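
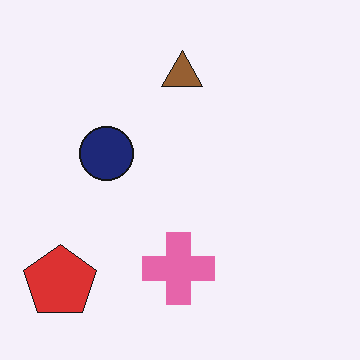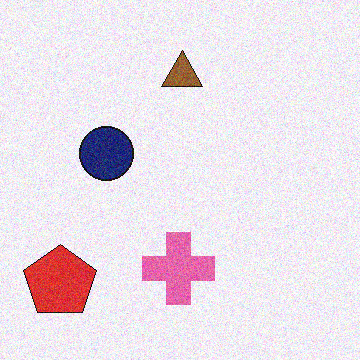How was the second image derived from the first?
The transformation is: degraded with visible gaussian noise.

Random speckle covers the whole image, including the flat background.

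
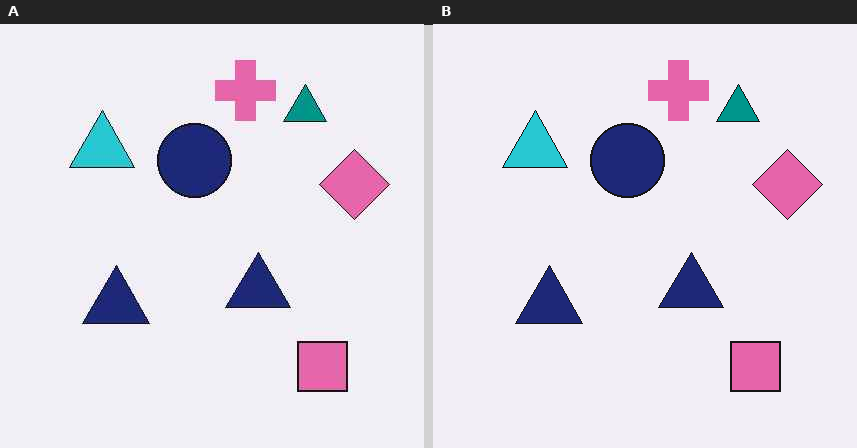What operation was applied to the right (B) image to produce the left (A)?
The transformation is: given moderate JPEG compression.

Blocky 8×8 compression artifacts appear around shape edges and the flat background shows ringing — characteristic JPEG degradation.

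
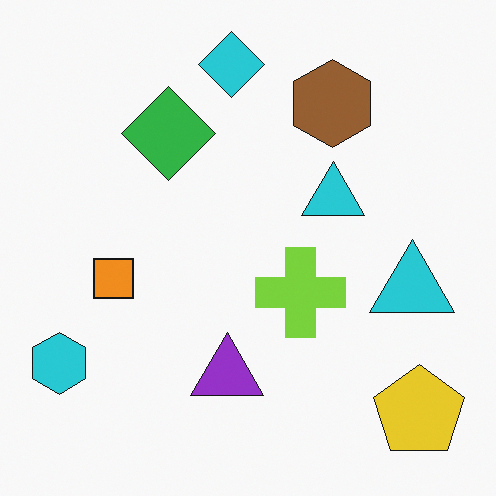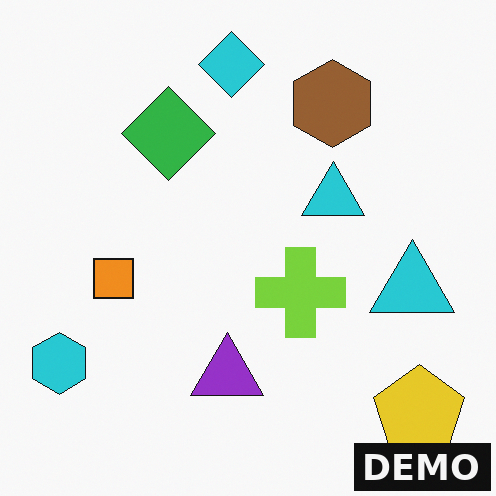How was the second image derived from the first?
The second image is the first watermarked with the text "DEMO" in the lower-right corner.

A dark label reading "DEMO" appears in the lower-right corner.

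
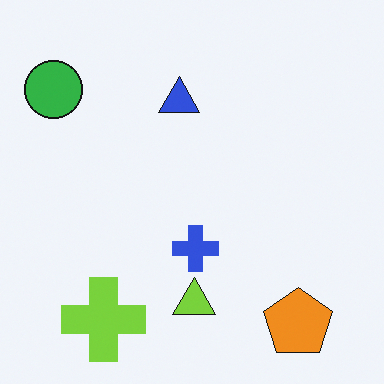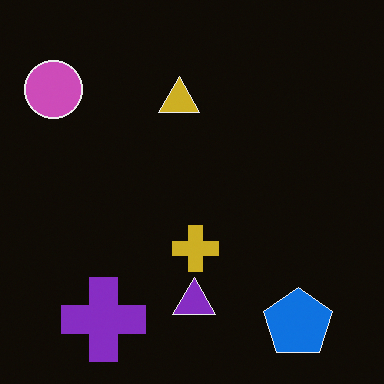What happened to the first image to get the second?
This is the original image color-inverted (negative).

The light background has become dark and every shape's color is its complement — a photographic negative.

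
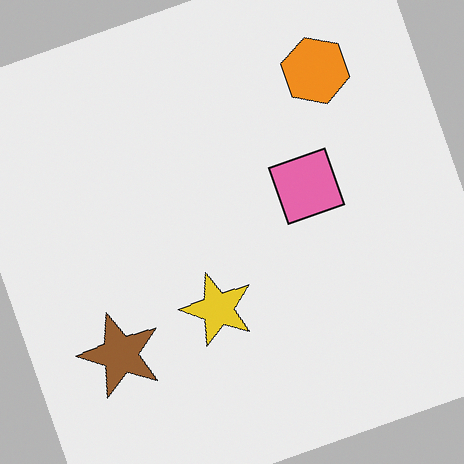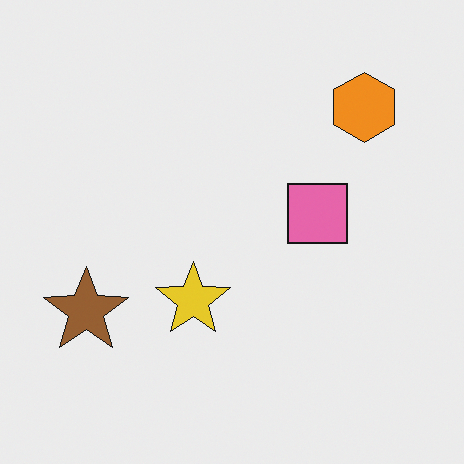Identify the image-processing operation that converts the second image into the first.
It was rotated counter-clockwise by a clearly visible amount.

Every shape is tilted by the same angle and the image corners show triangular fill wedges — a whole-image rotation by a non-right angle.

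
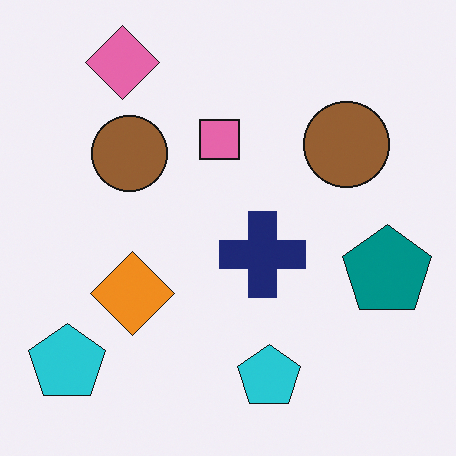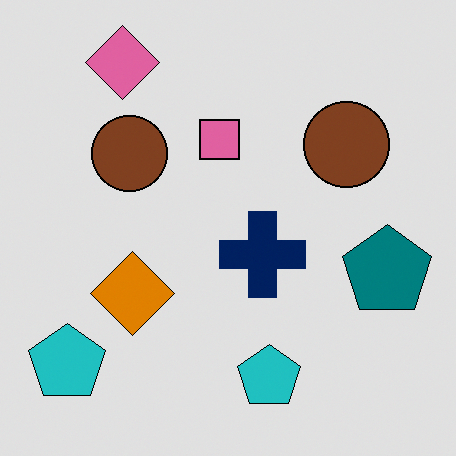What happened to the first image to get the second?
The transformation is: moderately posterized.

Each flat color has snapped to a coarser quantized level — most visibly, the near-white background has dropped to a flat grey.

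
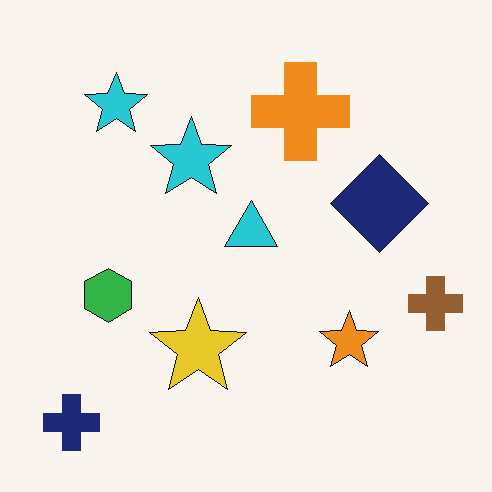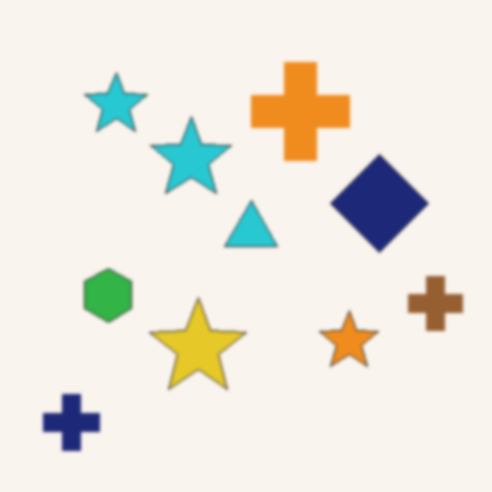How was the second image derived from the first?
It was lightly blurred.

Shape edges and outlines are uniformly softened across the whole image.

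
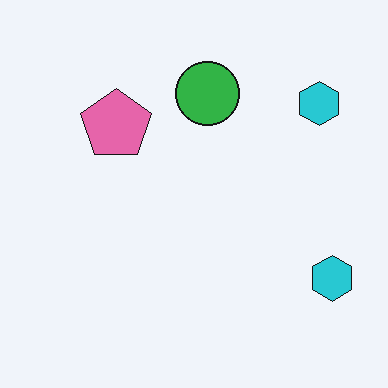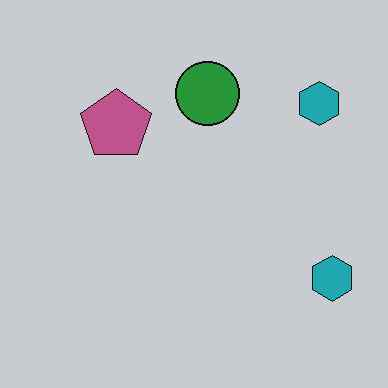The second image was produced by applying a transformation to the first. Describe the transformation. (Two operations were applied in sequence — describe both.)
Darkened a little, then given moderate JPEG compression.

Every pixel — background and shapes alike — is uniformly darkened. Blocky 8×8 compression artifacts appear around shape edges and the flat background shows ringing — characteristic JPEG degradation.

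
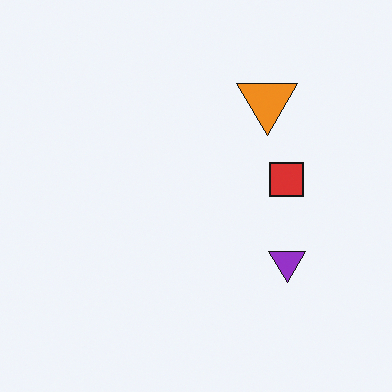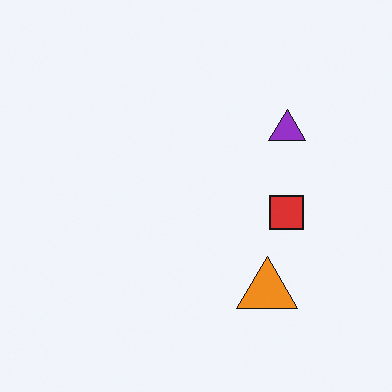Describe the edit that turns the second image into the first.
The image was flipped vertically (top ↔ bottom).

The orange triangle is in the bottom-right of the second image and the top-right of the first — shapes on opposite sides of the horizontal midline have swapped in a mirror flip.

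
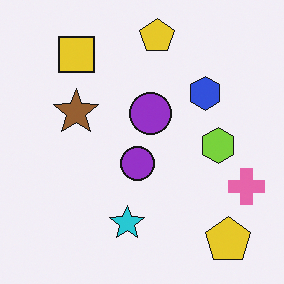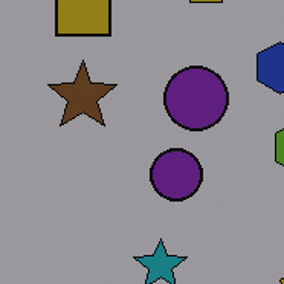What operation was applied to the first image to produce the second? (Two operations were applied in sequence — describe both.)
The transformation is: darkened a lot, then cropped to a modestly smaller region and rescaled.

Every pixel — background and shapes alike — is uniformly darkened. The visible shapes are larger and the field of view is narrower; shapes near the original edges may be partly or wholly outside the frame — a crop-and-rescale.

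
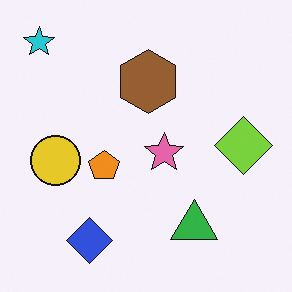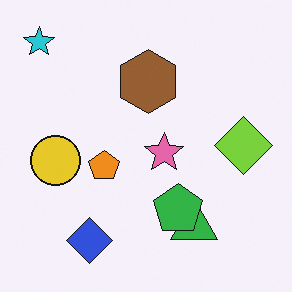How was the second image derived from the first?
It was overlaid with an additional green pentagon.

A green pentagon appears in the second image that is absent from the first.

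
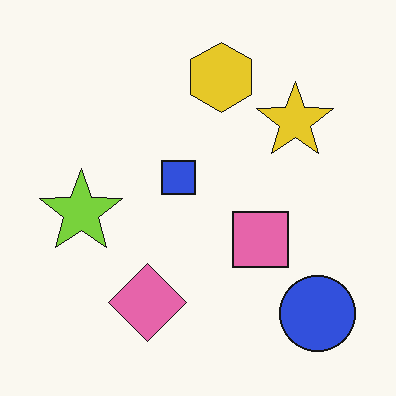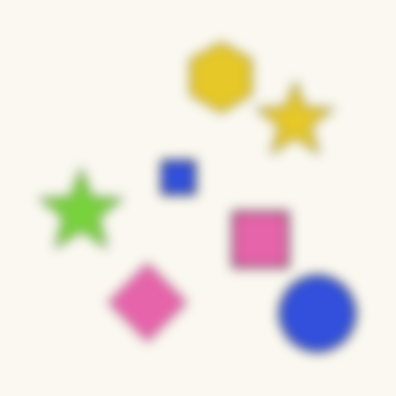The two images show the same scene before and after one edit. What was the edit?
Strongly gaussian-blurred.

Shape edges and outlines are uniformly softened across the whole image.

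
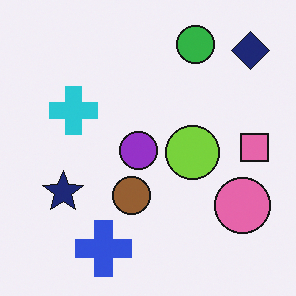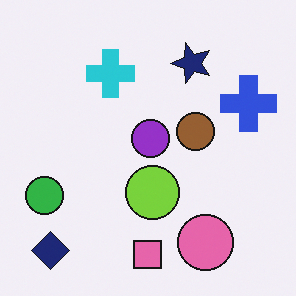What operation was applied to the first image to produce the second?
The image was transposed (reflected across the top-left ↔ bottom-right diagonal).

Shapes have swapped their row and column positions — what was in the top-right is now in the bottom-left — a diagonal reflection.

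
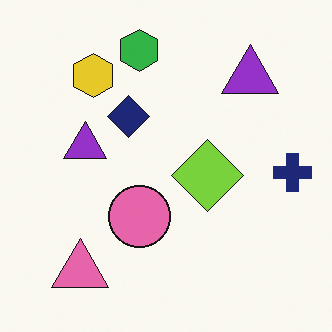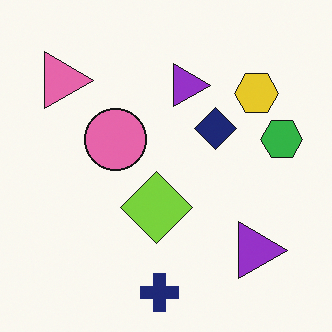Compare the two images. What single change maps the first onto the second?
The image was rotated 90° clockwise.

The pink triangle sits in the bottom-left of the first image and the top-left of the second — consistent with a whole-image 90° clockwise rotation.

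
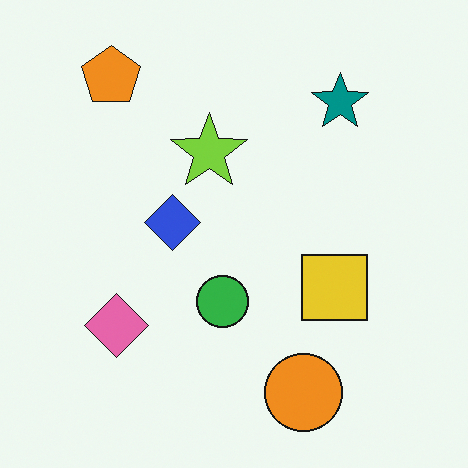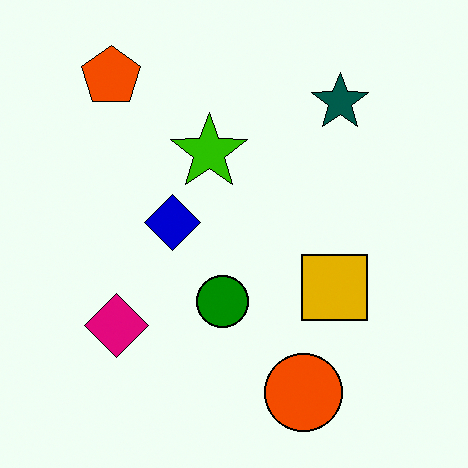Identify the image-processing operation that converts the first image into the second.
The second image is the first given much higher contrast.

Tones are pushed away from mid-grey across the whole image — a global contrast change.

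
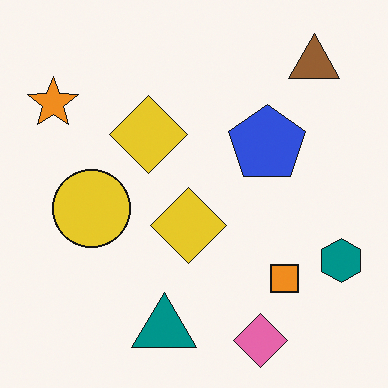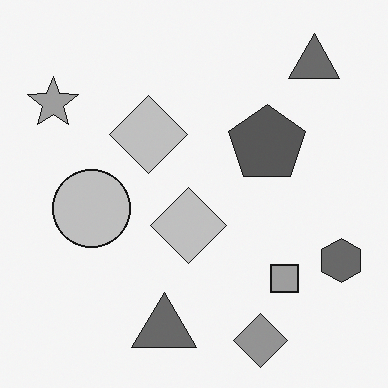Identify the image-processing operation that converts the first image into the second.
The second image is the first converted to grayscale.

All color is removed — every shape is now a shade of grey.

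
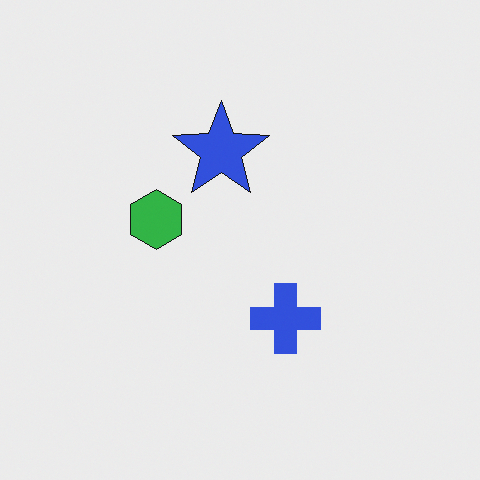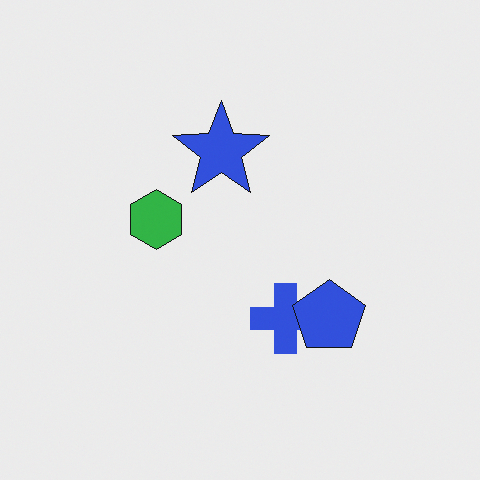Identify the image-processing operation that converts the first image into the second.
The second image is the first overlaid with an additional blue pentagon.

A blue pentagon appears in the second image that is absent from the first.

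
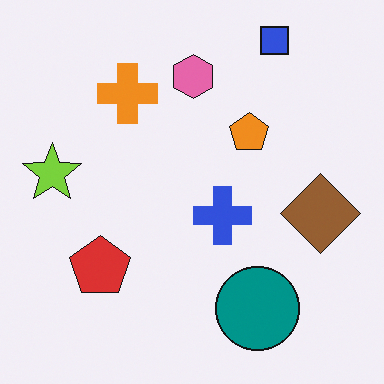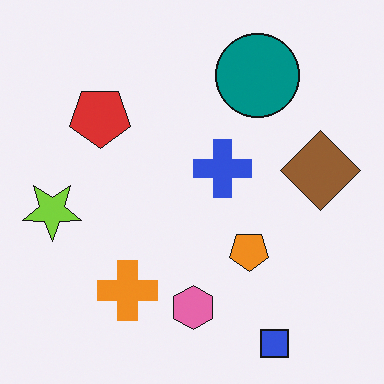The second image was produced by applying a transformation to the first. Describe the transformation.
The image was flipped vertically (top ↔ bottom).

The blue square is in the top-right of the first image and the bottom-right of the second — shapes on opposite sides of the horizontal midline have swapped in a mirror flip.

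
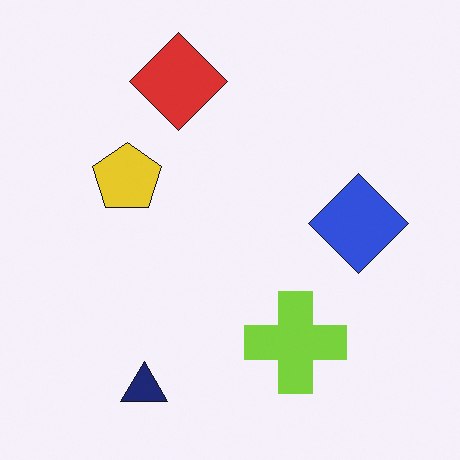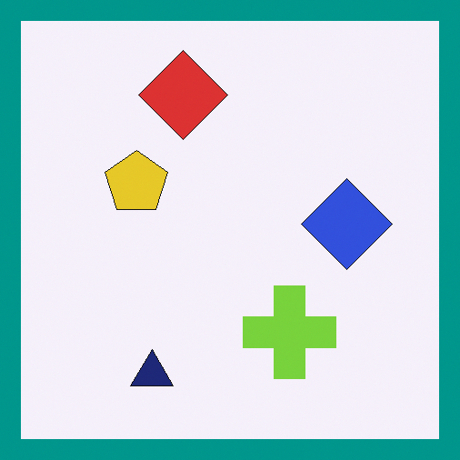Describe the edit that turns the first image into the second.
The transformation is: framed with a teal border.

A solid teal frame runs around the edge of the second image, with the content slightly shrunk inside it.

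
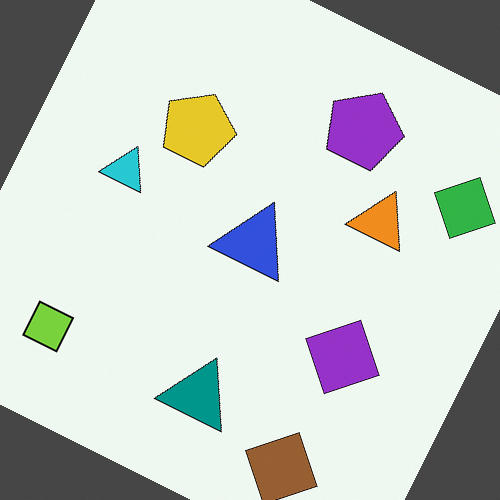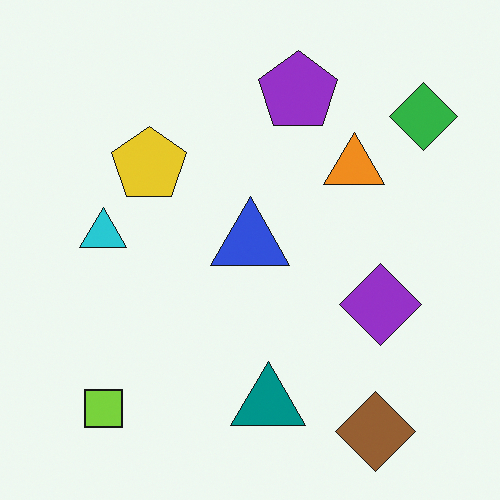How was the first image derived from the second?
Rotated clockwise by a clearly visible amount.

Every shape is tilted by the same angle and the image corners show triangular fill wedges — a whole-image rotation by a non-right angle.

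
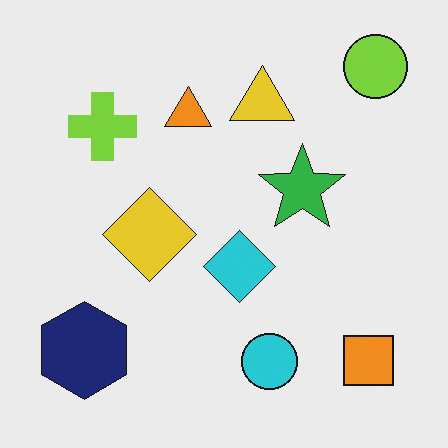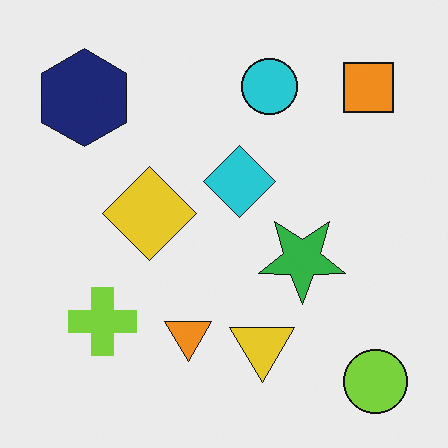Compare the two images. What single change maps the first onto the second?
The second image is the first flipped vertically (top ↔ bottom).

The lime circle is in the top-right of the first image and the bottom-right of the second — shapes on opposite sides of the horizontal midline have swapped in a mirror flip.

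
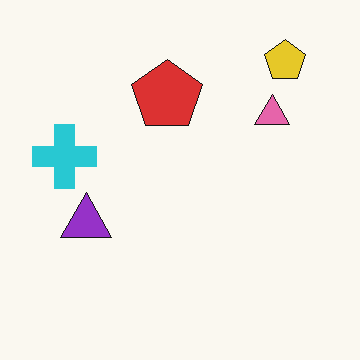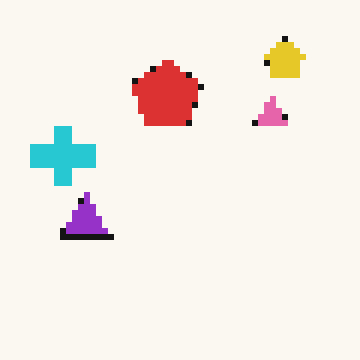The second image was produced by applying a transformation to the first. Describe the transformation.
The second image is the first pixelated into visible square blocks.

Shapes are reduced to large square blocks; fine edges and outlines are lost — a downscale-then-upscale (mosaic) effect.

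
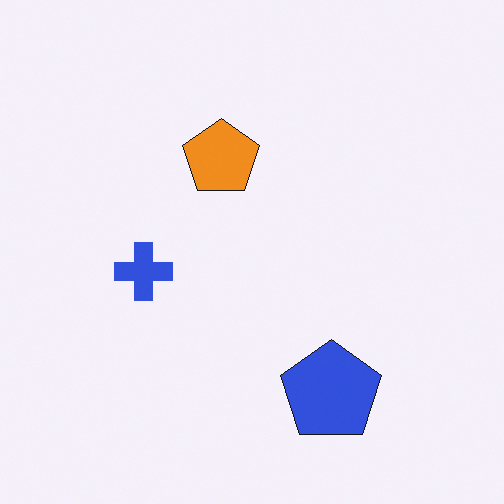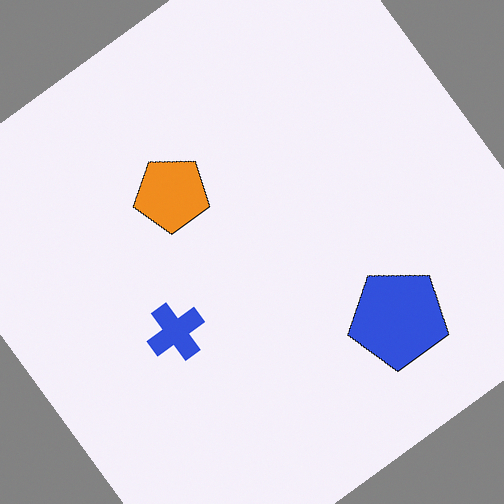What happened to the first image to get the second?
Rotated counter-clockwise by a large amount — several tens of degrees.

Every shape is tilted by the same angle and the image corners show triangular fill wedges — a whole-image rotation by a non-right angle.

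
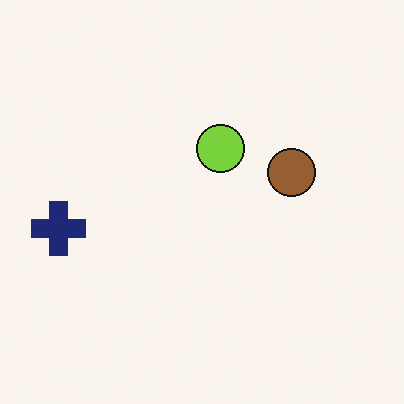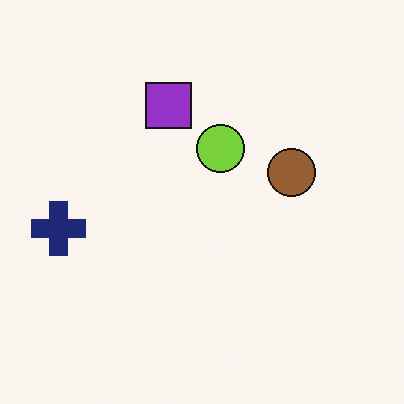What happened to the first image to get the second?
The image was overlaid with an additional purple square.

A purple square appears in the second image that is absent from the first.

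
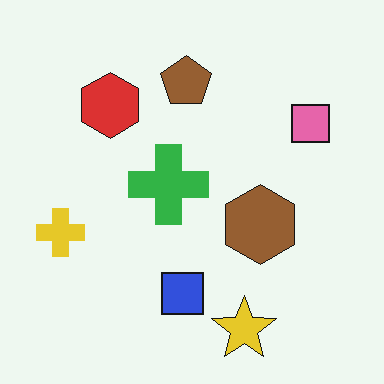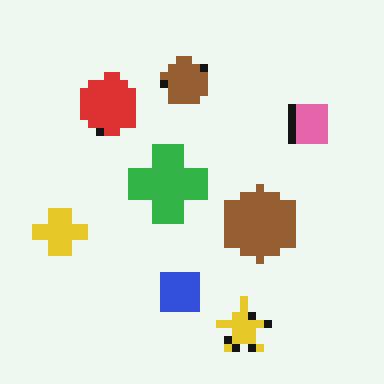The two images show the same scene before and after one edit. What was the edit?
Pixelated into visible square blocks.

Shapes are reduced to large square blocks; fine edges and outlines are lost — a downscale-then-upscale (mosaic) effect.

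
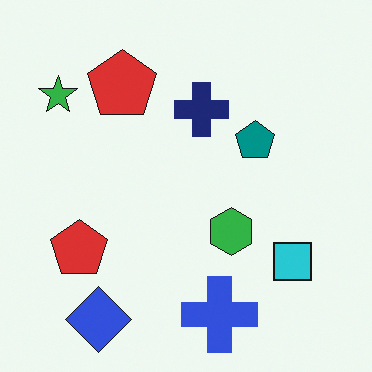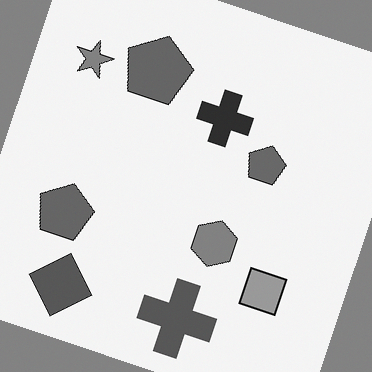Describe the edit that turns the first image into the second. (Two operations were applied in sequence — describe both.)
Converted to grayscale, then rotated clockwise by a clearly visible amount.

All color is removed — every shape is now a shade of grey. Every shape is tilted by the same angle and the image corners show triangular fill wedges — a whole-image rotation by a non-right angle.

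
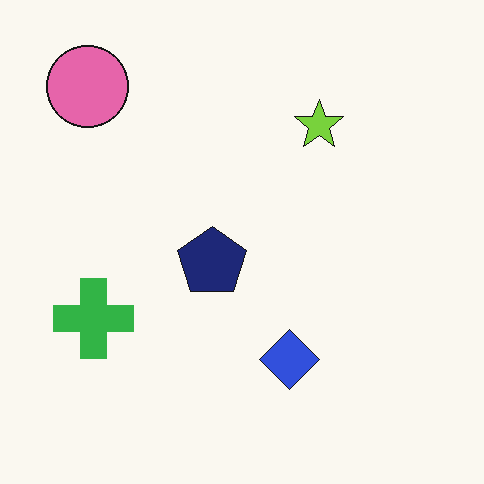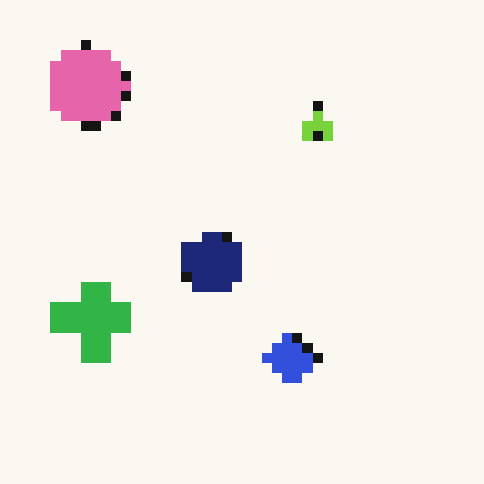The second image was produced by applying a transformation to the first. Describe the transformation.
The second image is the first heavily pixelated into large blocks.

Shapes are reduced to large square blocks; fine edges and outlines are lost — a downscale-then-upscale (mosaic) effect.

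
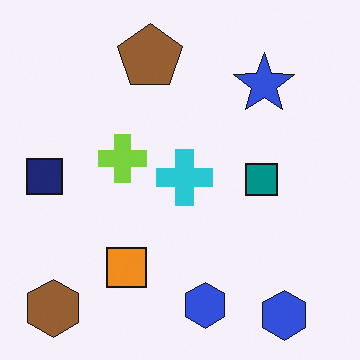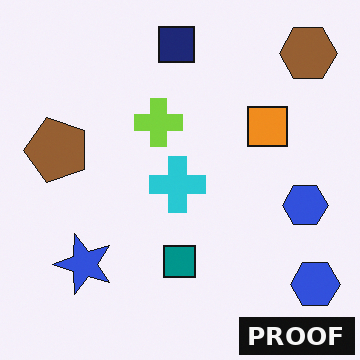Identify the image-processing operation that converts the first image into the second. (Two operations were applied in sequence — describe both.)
This is the original image transposed (reflected across the top-left ↔ bottom-right diagonal), then watermarked with the text "PROOF" in the lower-right corner.

Shapes have swapped their row and column positions — what was in the top-right is now in the bottom-left — a diagonal reflection. A dark label reading "PROOF" appears in the lower-right corner.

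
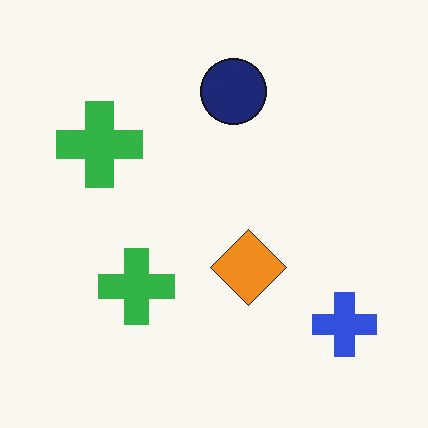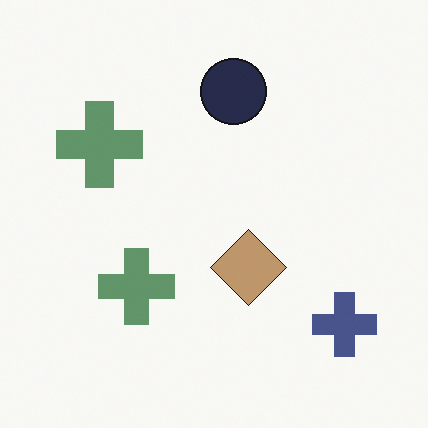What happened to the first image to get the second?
The transformation is: made much more muted (saturation change).

All colors are more muted and greyish — a global saturation change.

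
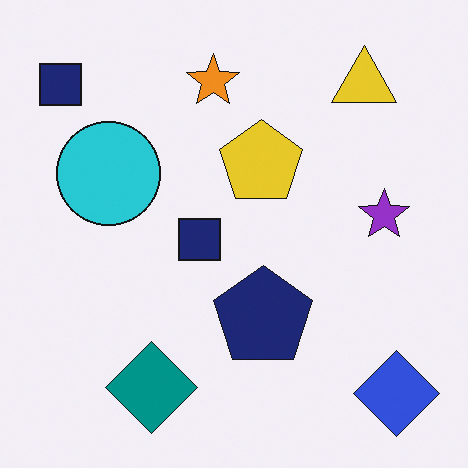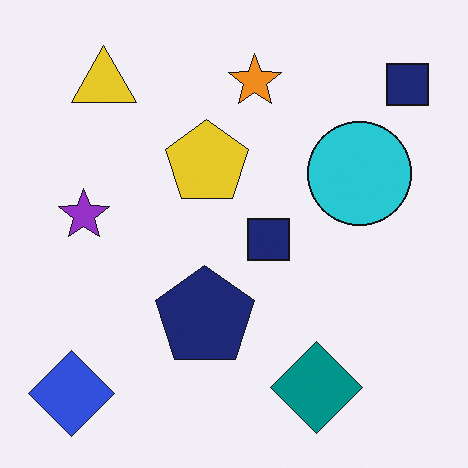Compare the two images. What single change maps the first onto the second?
The image was flipped horizontally (left ↔ right).

The blue diamond is in the bottom-right of the first image and the bottom-left of the second — shapes on opposite sides of the vertical midline have swapped in a mirror flip.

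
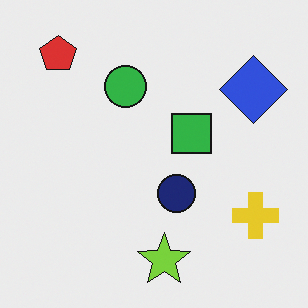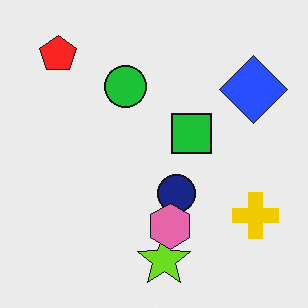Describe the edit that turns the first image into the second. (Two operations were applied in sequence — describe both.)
The transformation is: slightly oversaturated, then overlaid with an additional pink hexagon.

All colors are more vivid — a global saturation change. A pink hexagon appears in the second image that is absent from the first.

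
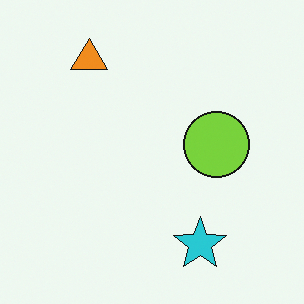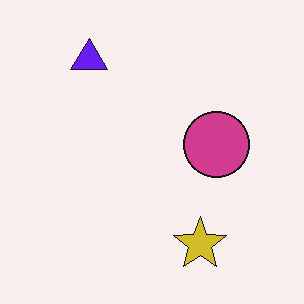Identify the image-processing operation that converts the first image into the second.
It was hue-shifted by a large amount.

Every shape's color has rotated by the same amount around the hue wheel — a uniform hue shift.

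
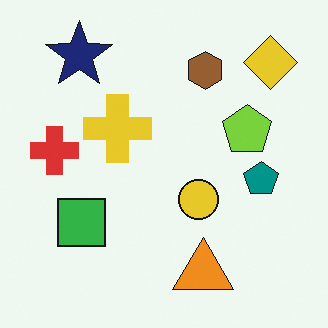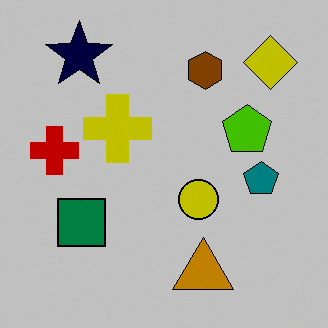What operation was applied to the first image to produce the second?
This is the original image heavily posterized to just a handful of flat colors.

Each flat color has snapped to a coarser quantized level — most visibly, the near-white background has dropped to a flat grey.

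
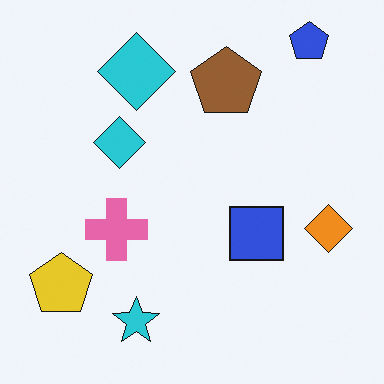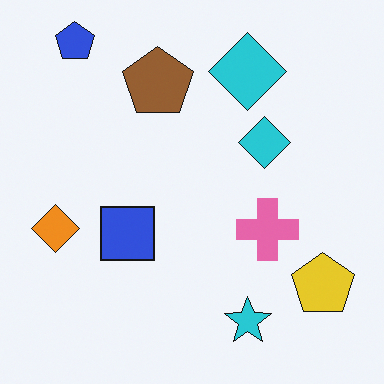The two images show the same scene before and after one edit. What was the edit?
The transformation is: flipped horizontally (left ↔ right).

The orange diamond is in the right of the first image and the left of the second — shapes on opposite sides of the vertical midline have swapped in a mirror flip.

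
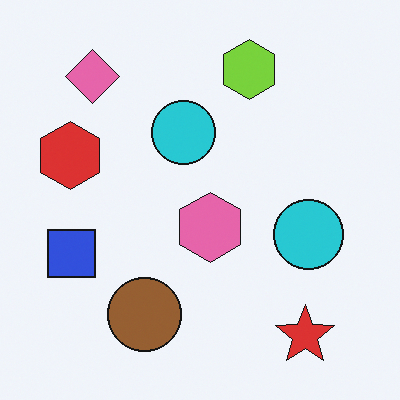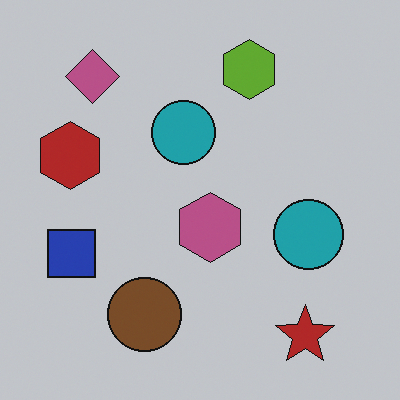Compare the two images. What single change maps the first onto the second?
The image was darkened a little.

Every pixel — background and shapes alike — is uniformly darkened.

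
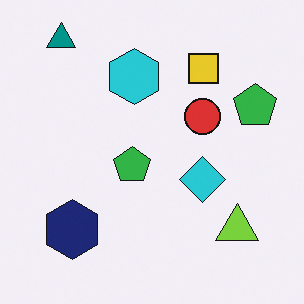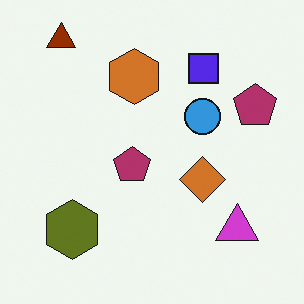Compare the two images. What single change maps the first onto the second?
The second image is the first hue-shifted by a large amount.

Every shape's color has rotated by the same amount around the hue wheel — a uniform hue shift.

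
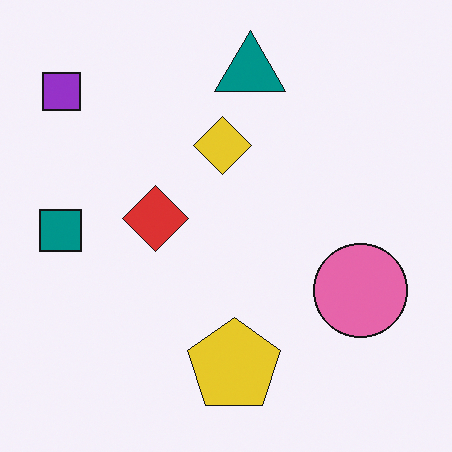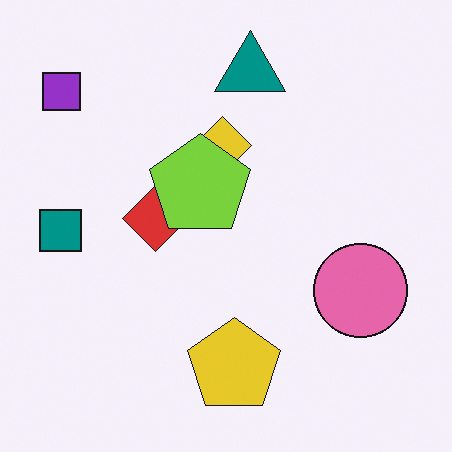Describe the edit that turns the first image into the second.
It was overlaid with an additional lime pentagon.

A lime pentagon appears in the second image that is absent from the first.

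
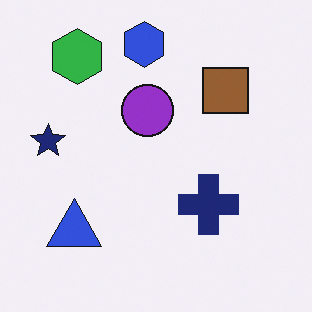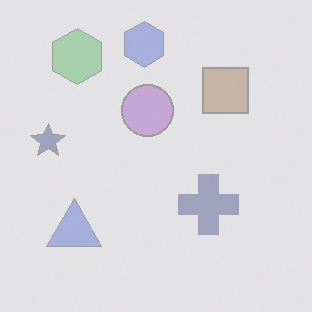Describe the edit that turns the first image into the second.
It was washed out (contrast reduced).

Tones are pushed toward mid-grey across the whole image — a global contrast change.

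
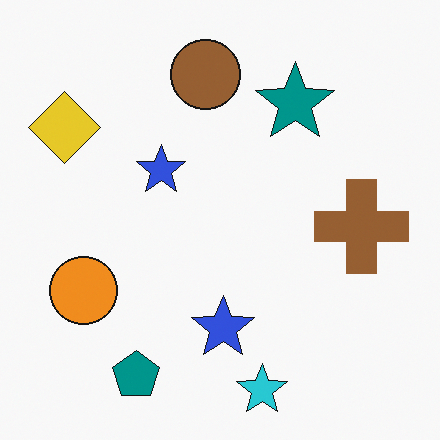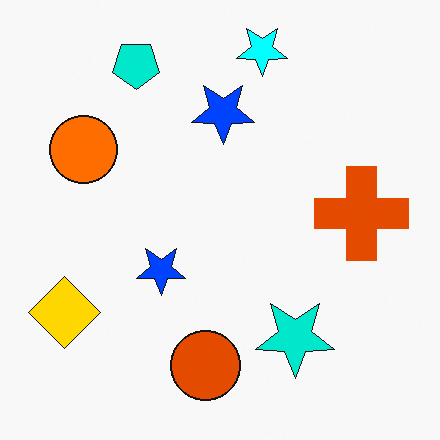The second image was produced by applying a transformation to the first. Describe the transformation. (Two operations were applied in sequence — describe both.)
The transformation is: flipped vertically (top ↔ bottom), then heavily oversaturated.

The cyan star is in the bottom of the first image and the top of the second — shapes on opposite sides of the horizontal midline have swapped in a mirror flip. All colors are more vivid — a global saturation change.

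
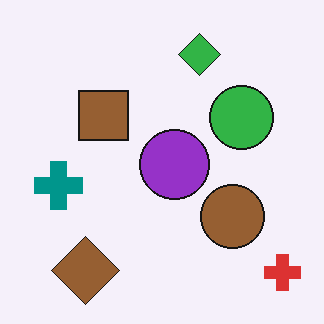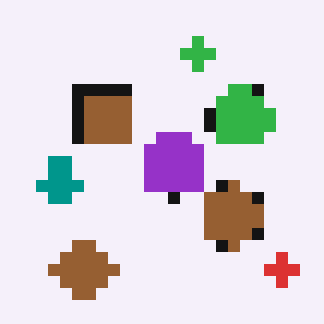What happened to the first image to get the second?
It was coarsely pixelated.

Shapes are reduced to large square blocks; fine edges and outlines are lost — a downscale-then-upscale (mosaic) effect.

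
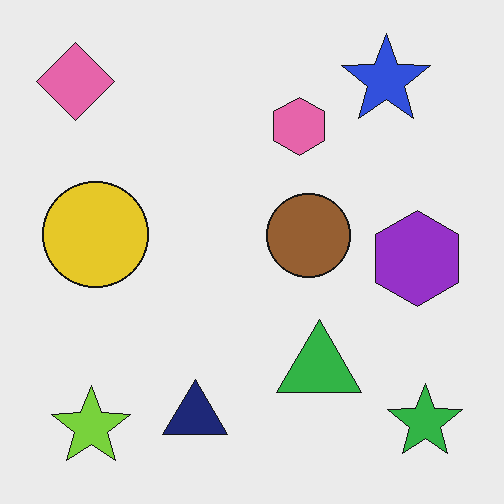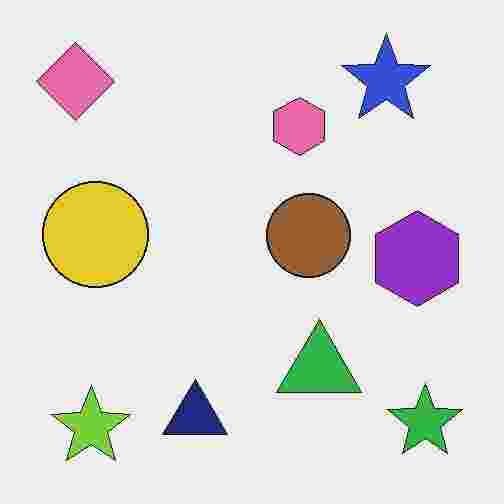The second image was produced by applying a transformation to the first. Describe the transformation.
The second image is the first heavily JPEG-compressed with obvious blocking artifacts.

Blocky 8×8 compression artifacts appear around shape edges and the flat background shows ringing — characteristic JPEG degradation.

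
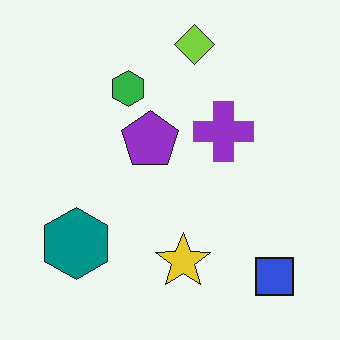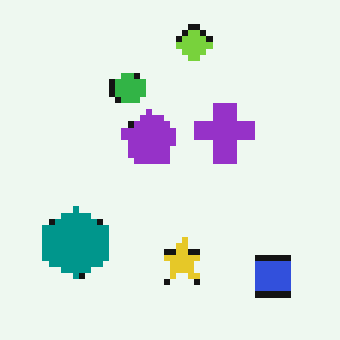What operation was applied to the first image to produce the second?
It was moderately pixelated.

Shapes are reduced to large square blocks; fine edges and outlines are lost — a downscale-then-upscale (mosaic) effect.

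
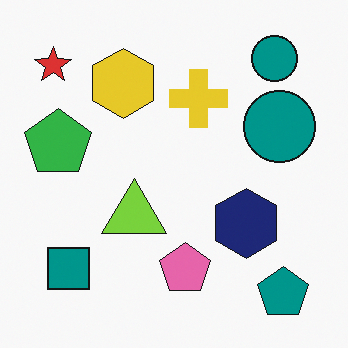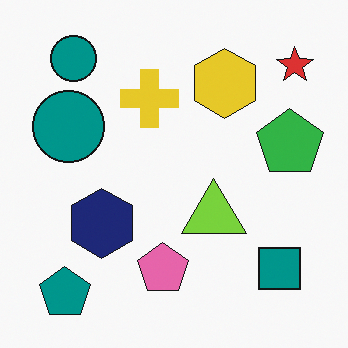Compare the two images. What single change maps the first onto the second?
The second image is the first flipped horizontally (left ↔ right).

The red star is in the top-left of the first image and the top-right of the second — shapes on opposite sides of the vertical midline have swapped in a mirror flip.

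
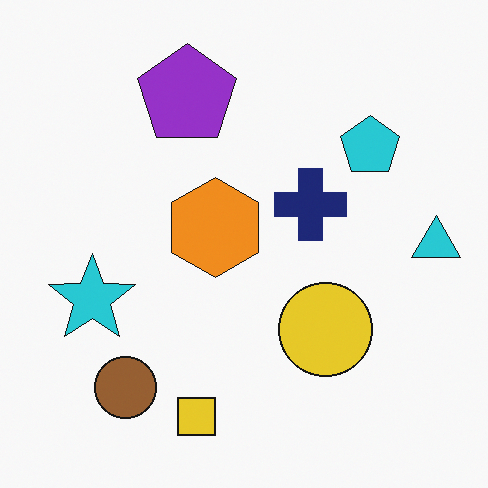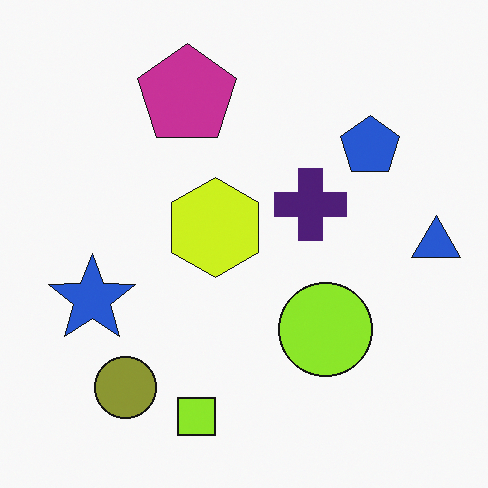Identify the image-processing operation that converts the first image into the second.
The second image is the first hue-shifted slightly.

Every shape's color has rotated by the same amount around the hue wheel — a uniform hue shift.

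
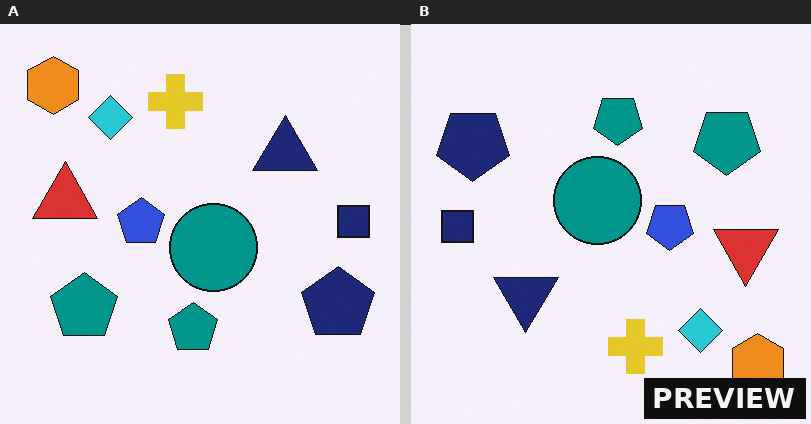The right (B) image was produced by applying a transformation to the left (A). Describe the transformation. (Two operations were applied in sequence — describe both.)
This is the original image rotated 180°, then watermarked with the text "PREVIEW" in the lower-right corner.

The orange hexagon sits in the top-left of the left (A) image and the bottom-right of the right (B) — consistent with a whole-image 180° rotation. A dark label reading "PREVIEW" appears in the lower-right corner.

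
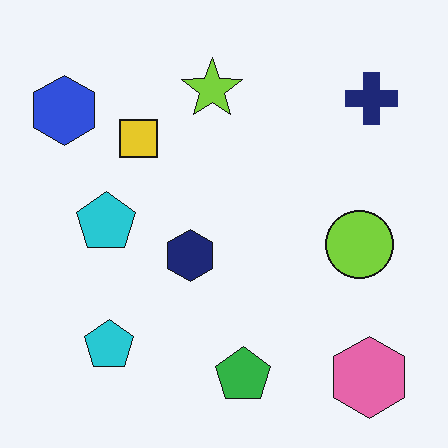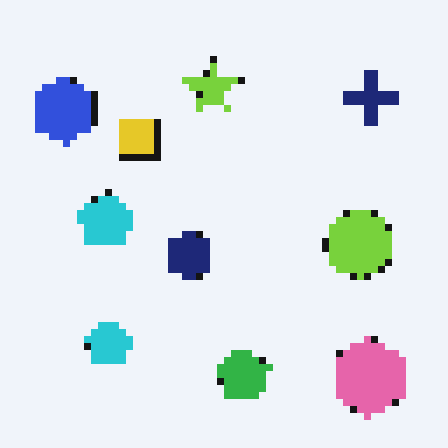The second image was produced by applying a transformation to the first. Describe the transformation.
The image was pixelated into visible square blocks.

Shapes are reduced to large square blocks; fine edges and outlines are lost — a downscale-then-upscale (mosaic) effect.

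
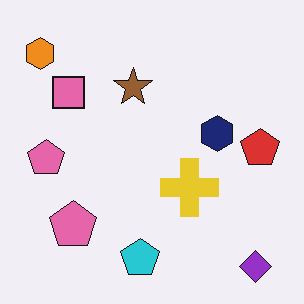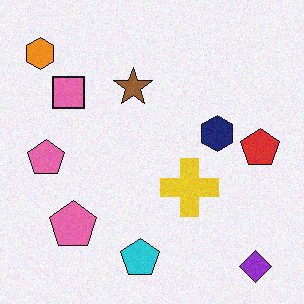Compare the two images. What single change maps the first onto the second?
Degraded with a light layer of grain.

Random speckle covers the whole image, including the flat background.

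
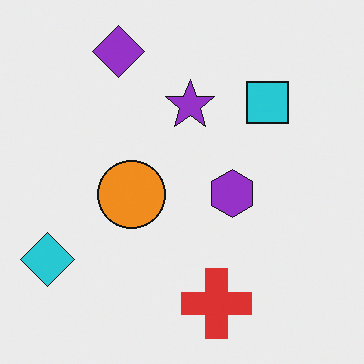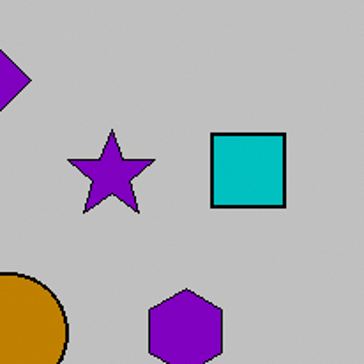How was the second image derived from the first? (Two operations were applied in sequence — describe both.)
The transformation is: heavily posterized to just a handful of flat colors, then cropped tightly and scaled back up.

Each flat color has snapped to a coarser quantized level — most visibly, the near-white background has dropped to a flat grey. The visible shapes are larger and the field of view is narrower; shapes near the original edges may be partly or wholly outside the frame — a crop-and-rescale.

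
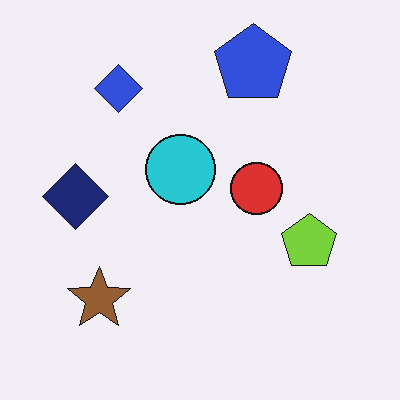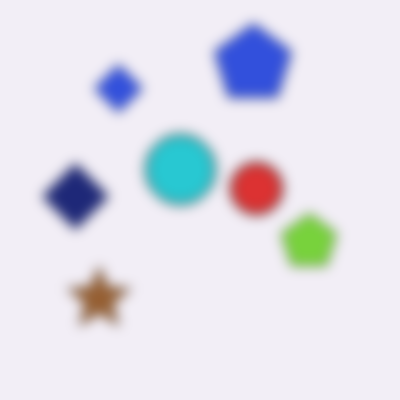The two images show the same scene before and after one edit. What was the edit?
It was strongly gaussian-blurred.

Shape edges and outlines are uniformly softened across the whole image.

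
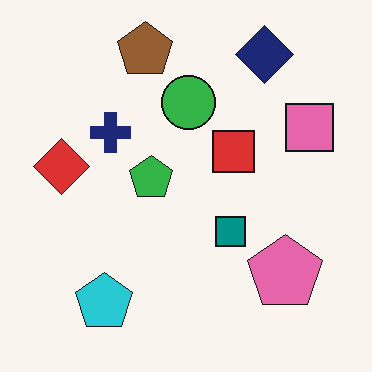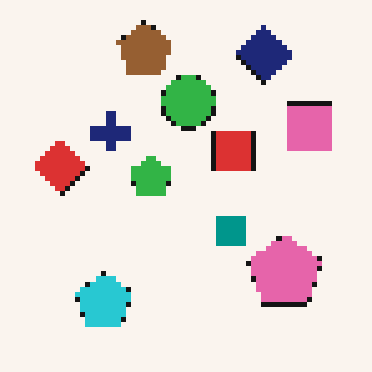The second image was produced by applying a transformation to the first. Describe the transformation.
This is the original image mildly pixelated.

Shapes are reduced to large square blocks; fine edges and outlines are lost — a downscale-then-upscale (mosaic) effect.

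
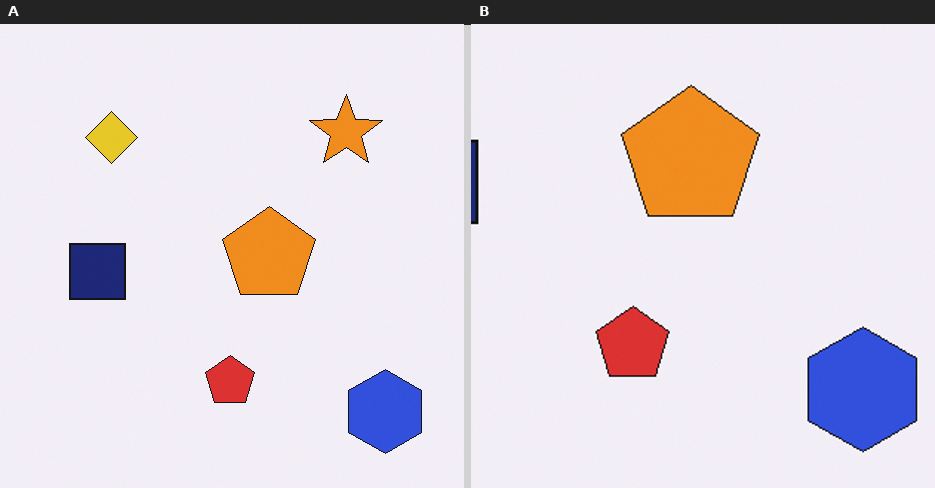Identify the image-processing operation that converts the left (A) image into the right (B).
This is the original image cropped slightly and scaled back up.

The visible shapes are larger and the field of view is narrower; shapes near the original edges may be partly or wholly outside the frame — a crop-and-rescale.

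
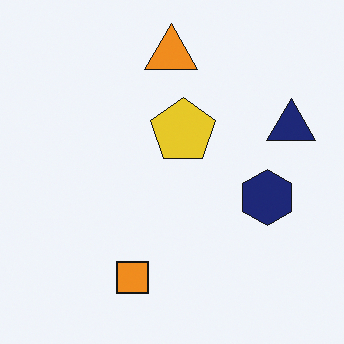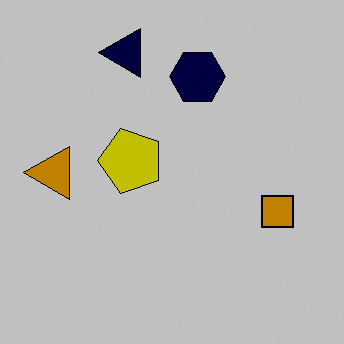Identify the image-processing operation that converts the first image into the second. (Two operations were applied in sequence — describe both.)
The transformation is: rotated 90° counter-clockwise, then heavily posterized to just a handful of flat colors.

The navy triangle sits in the right of the first image and the top of the second — consistent with a whole-image 90° counter-clockwise rotation. Each flat color has snapped to a coarser quantized level — most visibly, the near-white background has dropped to a flat grey.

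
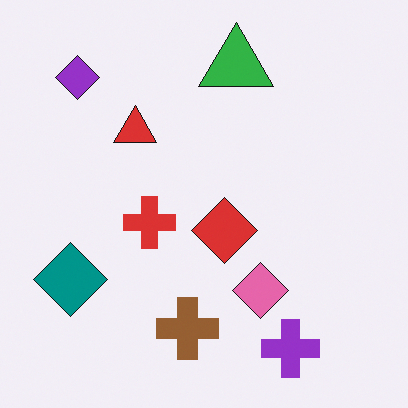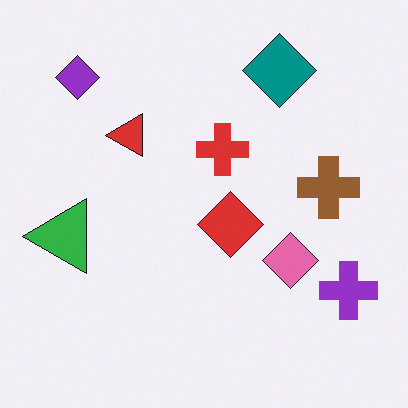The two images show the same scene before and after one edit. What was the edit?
Transposed (reflected across the top-left ↔ bottom-right diagonal).

Shapes have swapped their row and column positions — what was in the top-right is now in the bottom-left — a diagonal reflection.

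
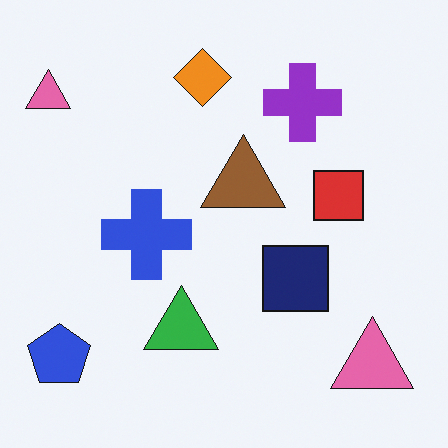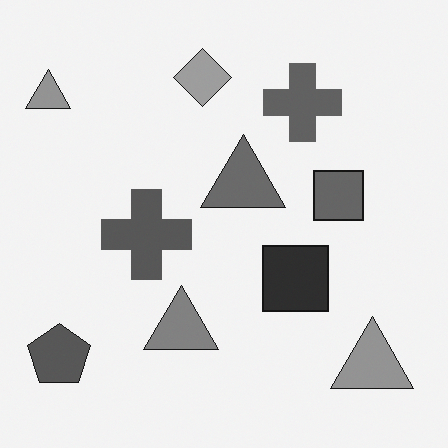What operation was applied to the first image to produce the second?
The second image is the first converted to grayscale.

All color is removed — every shape is now a shade of grey.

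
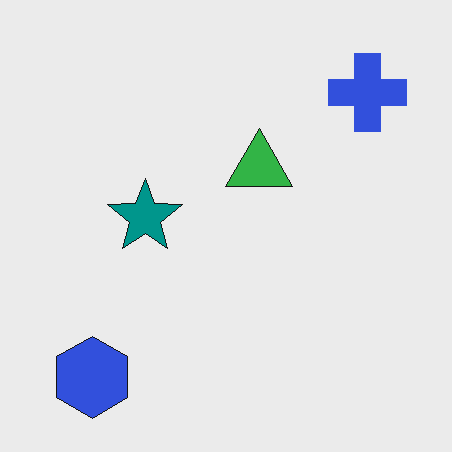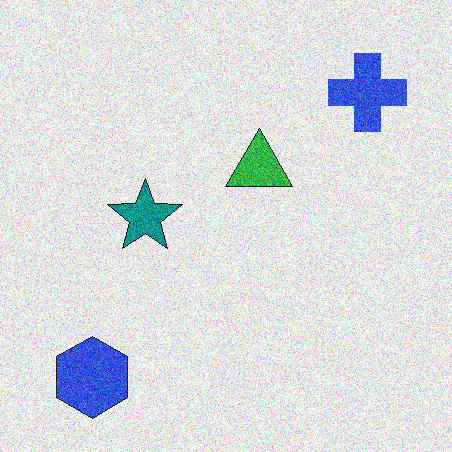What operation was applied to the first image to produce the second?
It was degraded with visible gaussian noise.

Random speckle covers the whole image, including the flat background.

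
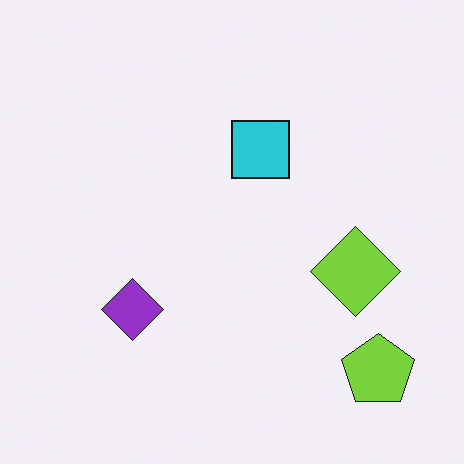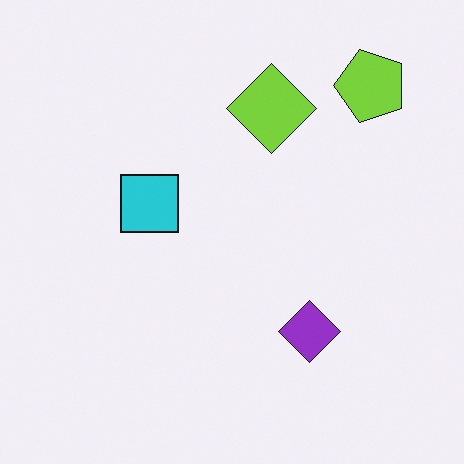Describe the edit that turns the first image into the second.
This is the original image rotated 90° counter-clockwise.

The lime pentagon sits in the bottom-right of the first image and the top-right of the second — consistent with a whole-image 90° counter-clockwise rotation.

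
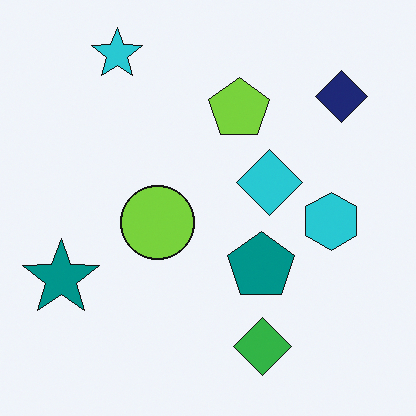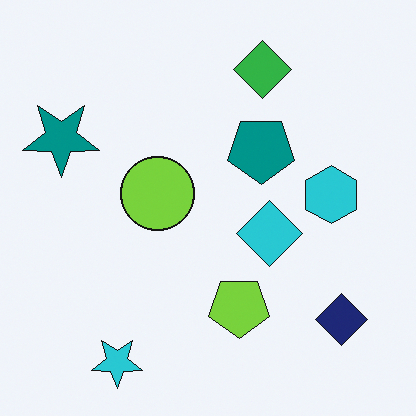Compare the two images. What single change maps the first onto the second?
This is the original image flipped vertically (top ↔ bottom).

The cyan star is in the top-left of the first image and the bottom-left of the second — shapes on opposite sides of the horizontal midline have swapped in a mirror flip.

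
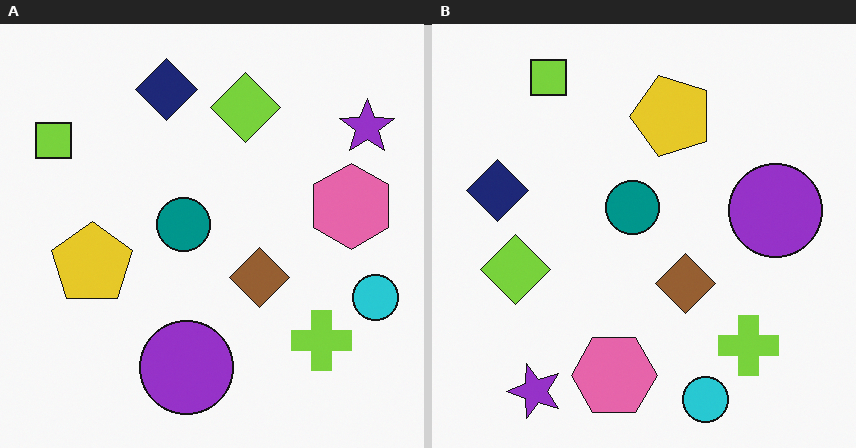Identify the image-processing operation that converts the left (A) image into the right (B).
Transposed (reflected across the top-left ↔ bottom-right diagonal).

Shapes have swapped their row and column positions — what was in the top-right is now in the bottom-left — a diagonal reflection.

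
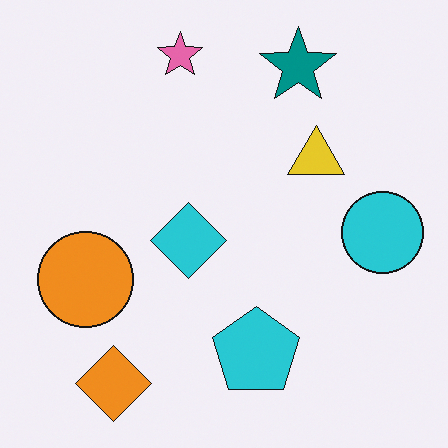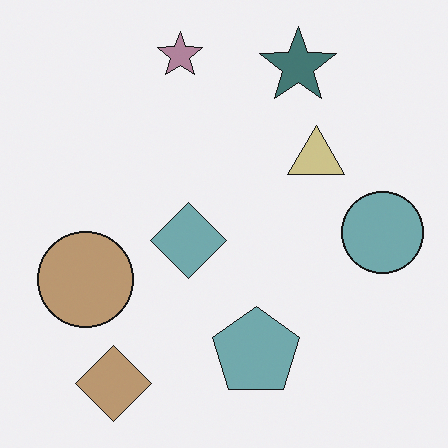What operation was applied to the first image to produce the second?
It was heavily desaturated.

All colors are more muted and greyish — a global saturation change.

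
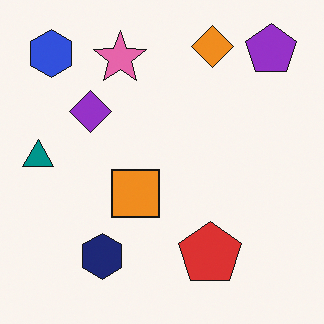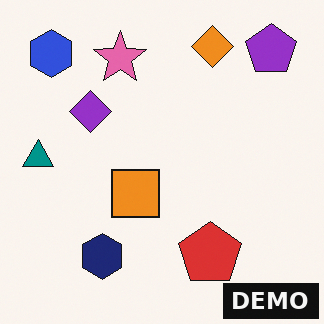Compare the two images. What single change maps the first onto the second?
It was watermarked with the text "DEMO" in the lower-right corner.

A dark label reading "DEMO" appears in the lower-right corner.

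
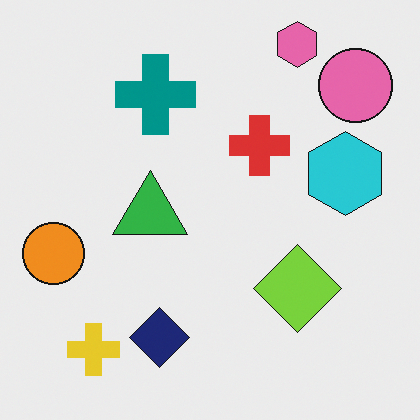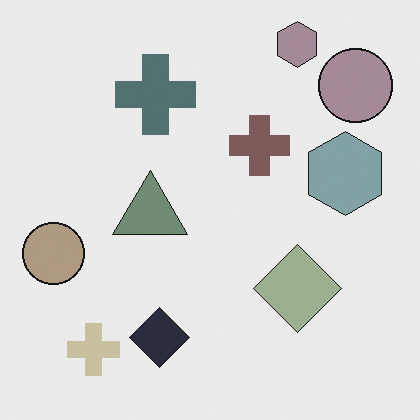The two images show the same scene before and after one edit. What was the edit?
The image was made much more muted (saturation change).

All colors are more muted and greyish — a global saturation change.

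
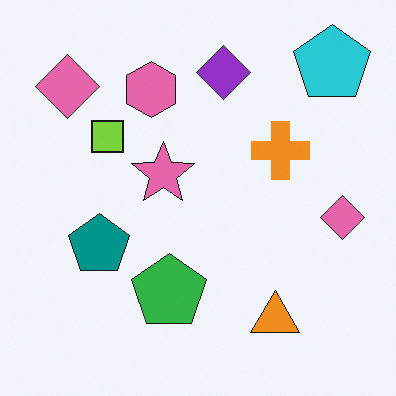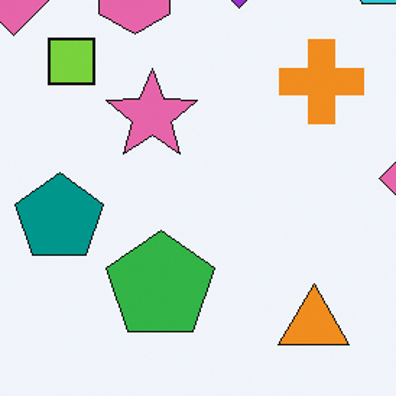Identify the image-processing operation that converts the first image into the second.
The transformation is: cropped slightly and scaled back up.

The visible shapes are larger and the field of view is narrower; shapes near the original edges may be partly or wholly outside the frame — a crop-and-rescale.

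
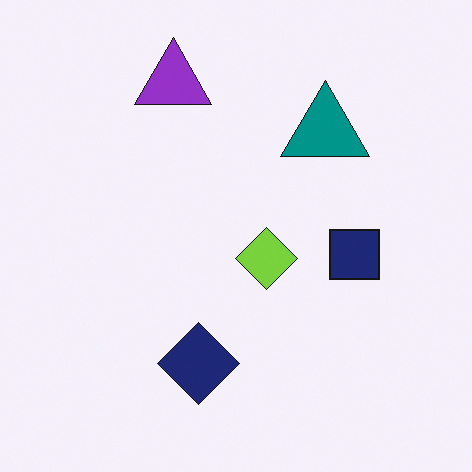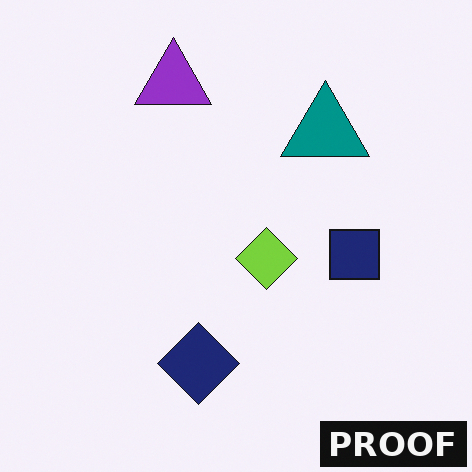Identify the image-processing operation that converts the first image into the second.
This is the original image watermarked with the text "PROOF" in the lower-right corner.

A dark label reading "PROOF" appears in the lower-right corner.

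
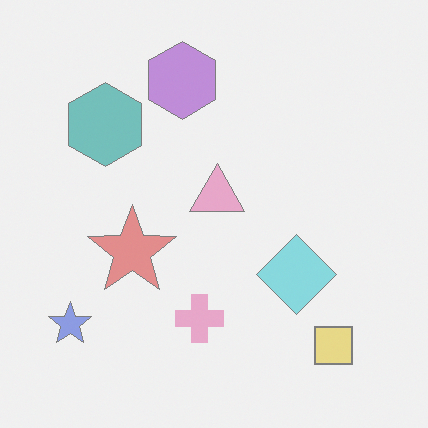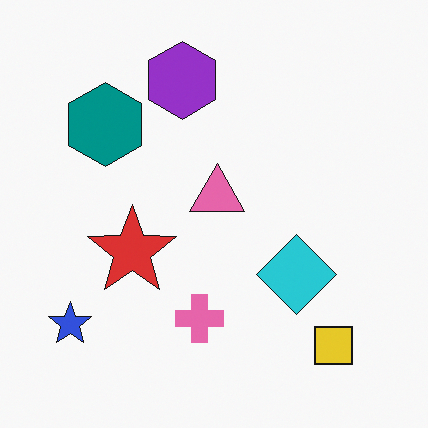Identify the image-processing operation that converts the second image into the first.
The first image is the second washed out (contrast reduced).

Tones are pushed toward mid-grey across the whole image — a global contrast change.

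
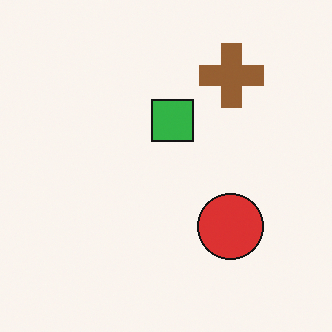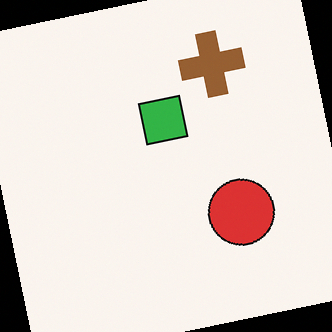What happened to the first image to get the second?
The image was rotated counter-clockwise by a slight angle.

Every shape is tilted by the same angle and the image corners show triangular fill wedges — a whole-image rotation by a non-right angle.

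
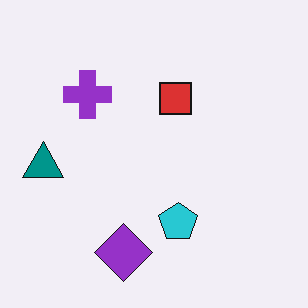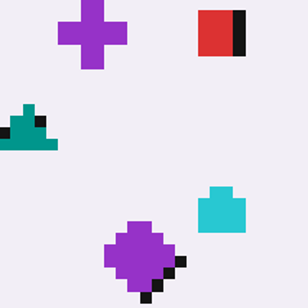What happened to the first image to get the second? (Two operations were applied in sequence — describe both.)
It was pixelated into visible square blocks, then cropped slightly and scaled back up.

Shapes are reduced to large square blocks; fine edges and outlines are lost — a downscale-then-upscale (mosaic) effect. The visible shapes are larger and the field of view is narrower; shapes near the original edges may be partly or wholly outside the frame — a crop-and-rescale.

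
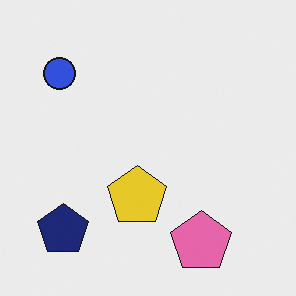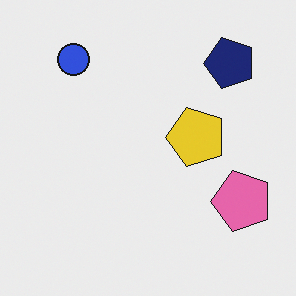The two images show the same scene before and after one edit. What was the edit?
This is the original image transposed (reflected across the top-left ↔ bottom-right diagonal).

Shapes have swapped their row and column positions — what was in the top-right is now in the bottom-left — a diagonal reflection.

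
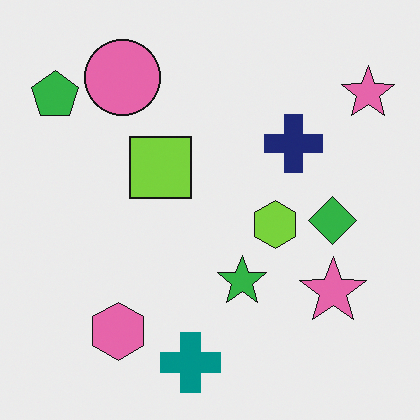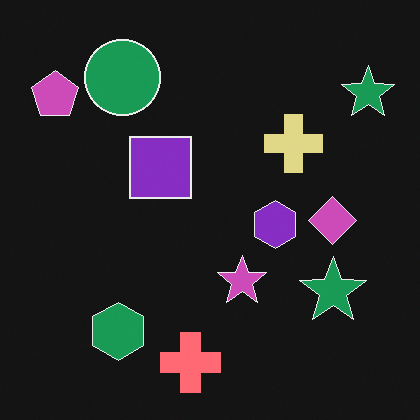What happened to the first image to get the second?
Color-inverted (negative).

The light background has become dark and every shape's color is its complement — a photographic negative.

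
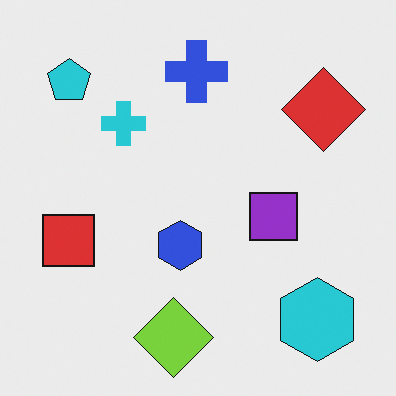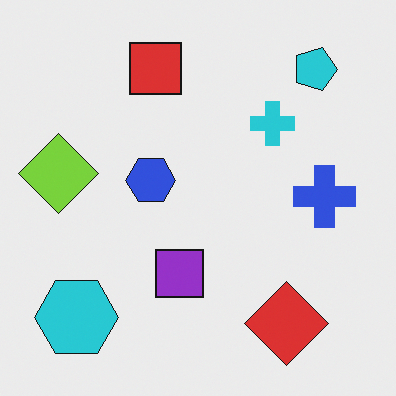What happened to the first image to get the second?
The transformation is: rotated 90° clockwise.

The cyan pentagon sits in the top-left of the first image and the top-right of the second — consistent with a whole-image 90° clockwise rotation.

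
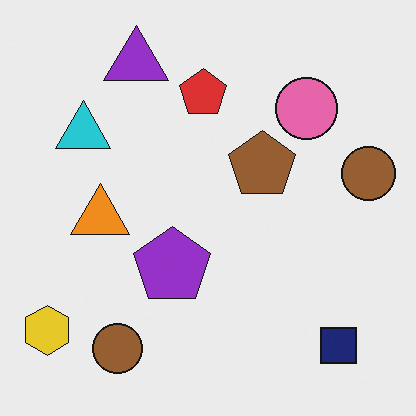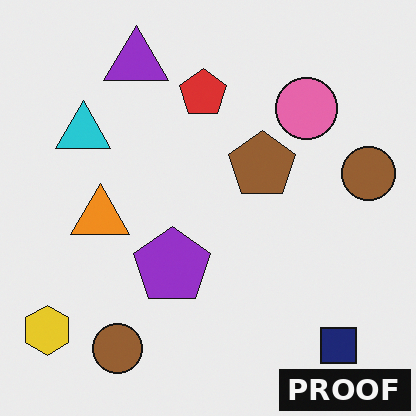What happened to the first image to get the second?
The image was watermarked with the text "PROOF" in the lower-right corner.

A dark label reading "PROOF" appears in the lower-right corner.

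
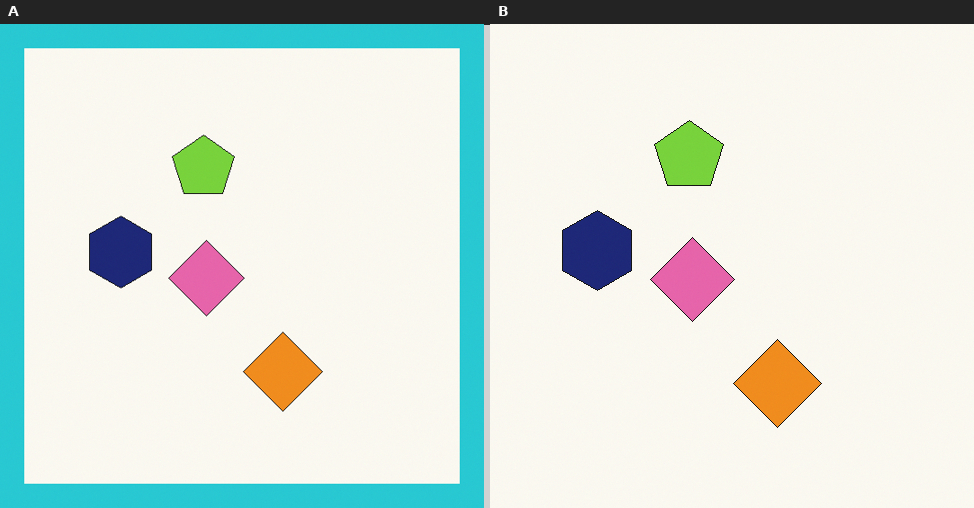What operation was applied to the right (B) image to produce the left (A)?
Framed with a cyan border.

A solid cyan frame runs around the edge of the left (A) image, with the content slightly shrunk inside it.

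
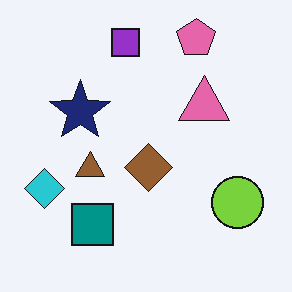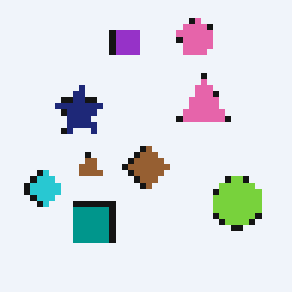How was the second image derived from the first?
The second image is the first pixelated into visible square blocks.

Shapes are reduced to large square blocks; fine edges and outlines are lost — a downscale-then-upscale (mosaic) effect.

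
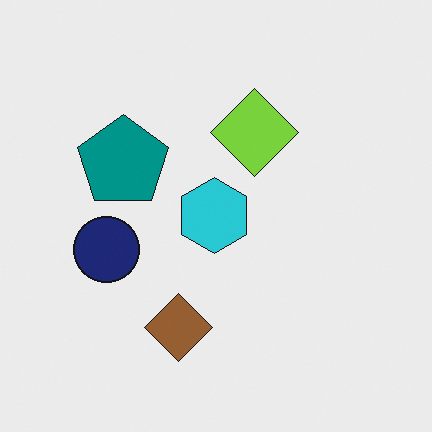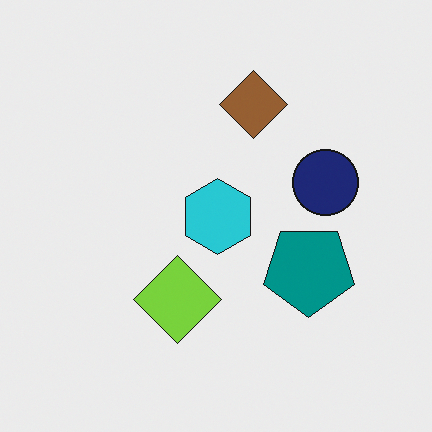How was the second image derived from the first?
The second image is the first rotated 180°.

The brown diamond sits in the bottom of the first image and the top of the second — consistent with a whole-image 180° rotation.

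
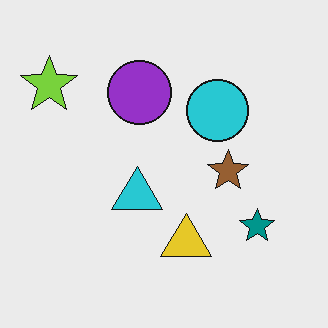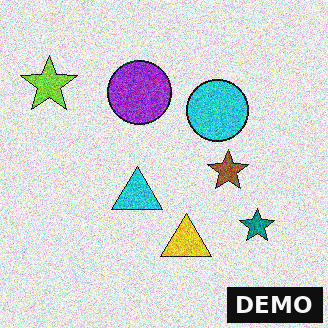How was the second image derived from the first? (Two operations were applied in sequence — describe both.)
This is the original image degraded with strong gaussian noise, then watermarked with the text "DEMO" in the lower-right corner.

Random speckle covers the whole image, including the flat background. A dark label reading "DEMO" appears in the lower-right corner.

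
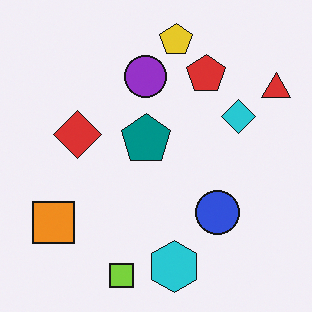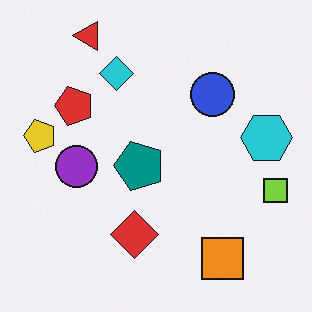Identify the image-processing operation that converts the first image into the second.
This is the original image rotated 90° counter-clockwise.

The red triangle sits in the top-right of the first image and the top-left of the second — consistent with a whole-image 90° counter-clockwise rotation.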